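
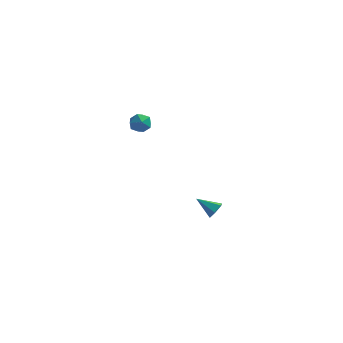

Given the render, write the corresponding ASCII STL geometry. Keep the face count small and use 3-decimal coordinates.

solid 
facet normal 0.842 -0.142 -0.521
outer loop
vertex 0.911 -1.293 -3.315
vertex 0.61 -1.204 -3.826
vertex 0.863 -0.74 -3.543
endloop
endfacet
facet normal 0.191 0.388 0.902
outer loop
vertex 0.911 -1.293 -3.315
vertex 0.863 -0.74 -3.543
vertex -0.51 -1.016 -3.134
endloop
endfacet
facet normal 0.842 -0.142 -0.521
outer loop
vertex 0.863 -0.74 -3.543
vertex 0.61 -1.204 -3.826
vertex 0.562 -0.651 -4.054
endloop
endfacet
facet normal -0.122 0.963 0.240
outer loop
vertex 0.863 -0.74 -3.543
vertex 0.562 -0.651 -4.054
vertex -0.51 -1.016 -3.134
endloop
endfacet
facet normal 0.842 -0.142 -0.521
outer loop
vertex 0.562 -0.651 -4.054
vertex 0.61 -1.204 -3.826
vertex 0.309 -1.115 -4.337
endloop
endfacet
facet normal -0.619 0.626 -0.473
outer loop
vertex 0.562 -0.651 -4.054
vertex 0.309 -1.115 -4.337
vertex -0.51 -1.016 -3.134
endloop
endfacet
facet normal 0.842 -0.141 -0.521
outer loop
vertex 0.309 -1.115 -4.337
vertex 0.61 -1.204 -3.826
vertex 0.357 -1.668 -4.11
endloop
endfacet
facet normal -0.803 -0.285 -0.523
outer loop
vertex 0.309 -1.115 -4.337
vertex 0.357 -1.668 -4.11
vertex -0.51 -1.016 -3.134
endloop
endfacet
facet normal 0.842 -0.141 -0.521
outer loop
vertex 0.357 -1.668 -4.11
vertex 0.61 -1.204 -3.826
vertex 0.658 -1.757 -3.599
endloop
endfacet
facet normal -0.490 -0.860 0.139
outer loop
vertex 0.357 -1.668 -4.11
vertex 0.658 -1.757 -3.599
vertex -0.51 -1.016 -3.134
endloop
endfacet
facet normal 0.842 -0.141 -0.521
outer loop
vertex 0.658 -1.757 -3.599
vertex 0.61 -1.204 -3.826
vertex 0.911 -1.293 -3.315
endloop
endfacet
facet normal 0.006 -0.524 0.851
outer loop
vertex 0.658 -1.757 -3.599
vertex 0.911 -1.293 -3.315
vertex -0.51 -1.016 -3.134
endloop
endfacet
facet normal -0.788 -0.073 0.611
outer loop
vertex -3.724 -2.89 4.114
vertex -3.599 -3.567 4.194
vertex -3.308 -3.108 4.624
endloop
endfacet
facet normal -0.495 0.576 0.650
outer loop
vertex -3.724 -2.89 4.114
vertex -3.308 -3.108 4.624
vertex -3.138 -2.545 4.255
endloop
endfacet
facet normal -0.506 0.862 -0.005
outer loop
vertex -3.724 -2.89 4.114
vertex -3.138 -2.545 4.255
vertex -3.324 -2.658 3.596
endloop
endfacet
facet normal -0.805 0.390 -0.447
outer loop
vertex -3.724 -2.89 4.114
vertex -3.324 -2.658 3.596
vertex -3.609 -3.289 3.558
endloop
endfacet
facet normal -0.980 -0.189 -0.067
outer loop
vertex -3.724 -2.89 4.114
vertex -3.609 -3.289 3.558
vertex -3.599 -3.567 4.194
endloop
endfacet
facet normal 0.187 0.498 0.847
outer loop
vertex -3.138 -2.545 4.255
vertex -3.308 -3.108 4.624
vertex -2.651 -3.011 4.422
endloop
endfacet
facet normal -0.287 -0.552 0.783
outer loop
vertex -3.308 -3.108 4.624
vertex -3.599 -3.567 4.194
vertex -2.936 -3.642 4.384
endloop
endfacet
facet normal -0.598 -0.738 -0.313
outer loop
vertex -3.599 -3.567 4.194
vertex -3.609 -3.289 3.558
vertex -3.122 -3.755 3.725
endloop
endfacet
facet normal -0.315 0.198 -0.928
outer loop
vertex -3.609 -3.289 3.558
vertex -3.324 -2.658 3.596
vertex -2.952 -3.192 3.356
endloop
endfacet
facet normal 0.170 0.962 -0.213
outer loop
vertex -3.324 -2.658 3.596
vertex -3.138 -2.545 4.255
vertex -2.661 -2.733 3.786
endloop
endfacet
facet normal 0.805 -0.390 0.447
outer loop
vertex -2.536 -3.41 3.866
vertex -2.651 -3.011 4.422
vertex -2.936 -3.642 4.384
endloop
endfacet
facet normal 0.506 -0.862 0.005
outer loop
vertex -2.536 -3.41 3.866
vertex -2.936 -3.642 4.384
vertex -3.122 -3.755 3.725
endloop
endfacet
facet normal 0.495 -0.576 -0.650
outer loop
vertex -2.536 -3.41 3.866
vertex -3.122 -3.755 3.725
vertex -2.952 -3.192 3.356
endloop
endfacet
facet normal 0.788 0.073 -0.611
outer loop
vertex -2.536 -3.41 3.866
vertex -2.952 -3.192 3.356
vertex -2.661 -2.733 3.786
endloop
endfacet
facet normal 0.980 0.189 0.067
outer loop
vertex -2.536 -3.41 3.866
vertex -2.661 -2.733 3.786
vertex -2.651 -3.011 4.422
endloop
endfacet
facet normal 0.315 -0.198 0.928
outer loop
vertex -2.936 -3.642 4.384
vertex -2.651 -3.011 4.422
vertex -3.308 -3.108 4.624
endloop
endfacet
facet normal -0.170 -0.962 0.213
outer loop
vertex -3.122 -3.755 3.725
vertex -2.936 -3.642 4.384
vertex -3.599 -3.567 4.194
endloop
endfacet
facet normal -0.187 -0.498 -0.847
outer loop
vertex -2.952 -3.192 3.356
vertex -3.122 -3.755 3.725
vertex -3.609 -3.289 3.558
endloop
endfacet
facet normal 0.287 0.552 -0.783
outer loop
vertex -2.661 -2.733 3.786
vertex -2.952 -3.192 3.356
vertex -3.324 -2.658 3.596
endloop
endfacet
facet normal 0.598 0.738 0.313
outer loop
vertex -2.651 -3.011 4.422
vertex -2.661 -2.733 3.786
vertex -3.138 -2.545 4.255
endloop
endfacet

endsolid


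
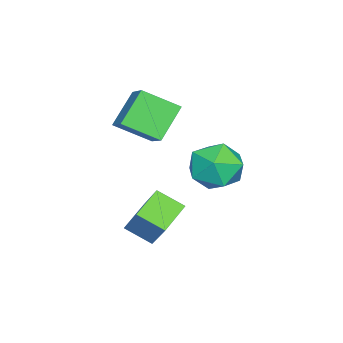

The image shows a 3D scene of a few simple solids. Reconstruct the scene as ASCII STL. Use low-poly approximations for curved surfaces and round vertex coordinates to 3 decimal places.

solid 
facet normal -0.411 0.673 0.615
outer loop
vertex 1.296 1.947 2.759
vertex 2.027 1.533 3.7
vertex 2.431 2.465 2.951
endloop
endfacet
facet normal -0.406 0.912 -0.058
outer loop
vertex 1.296 1.947 2.759
vertex 2.431 2.465 2.951
vertex 2.041 2.217 1.777
endloop
endfacet
facet normal -0.768 0.447 -0.459
outer loop
vertex 1.296 1.947 2.759
vertex 2.041 2.217 1.777
vertex 1.396 1.133 1.8
endloop
endfacet
facet normal -0.996 -0.081 -0.035
outer loop
vertex 1.296 1.947 2.759
vertex 1.396 1.133 1.8
vertex 1.388 0.71 2.989
endloop
endfacet
facet normal -0.776 0.059 0.629
outer loop
vertex 1.296 1.947 2.759
vertex 1.388 0.71 2.989
vertex 2.027 1.533 3.7
endloop
endfacet
facet normal 0.270 0.920 -0.284
outer loop
vertex 2.041 2.217 1.777
vertex 2.431 2.465 2.951
vertex 3.232 1.97 2.111
endloop
endfacet
facet normal 0.263 0.533 0.805
outer loop
vertex 2.431 2.465 2.951
vertex 2.027 1.533 3.7
vertex 3.224 1.547 3.3
endloop
endfacet
facet normal -0.327 -0.460 0.826
outer loop
vertex 2.027 1.533 3.7
vertex 1.388 0.71 2.989
vertex 2.579 0.463 3.323
endloop
endfacet
facet normal -0.684 -0.686 -0.249
outer loop
vertex 1.388 0.71 2.989
vertex 1.396 1.133 1.8
vertex 2.189 0.215 2.149
endloop
endfacet
facet normal -0.314 0.167 -0.935
outer loop
vertex 1.396 1.133 1.8
vertex 2.041 2.217 1.777
vertex 2.593 1.147 1.4
endloop
endfacet
facet normal 0.996 0.081 0.035
outer loop
vertex 3.324 0.733 2.341
vertex 3.232 1.97 2.111
vertex 3.224 1.547 3.3
endloop
endfacet
facet normal 0.768 -0.447 0.459
outer loop
vertex 3.324 0.733 2.341
vertex 3.224 1.547 3.3
vertex 2.579 0.463 3.323
endloop
endfacet
facet normal 0.406 -0.912 0.058
outer loop
vertex 3.324 0.733 2.341
vertex 2.579 0.463 3.323
vertex 2.189 0.215 2.149
endloop
endfacet
facet normal 0.411 -0.673 -0.615
outer loop
vertex 3.324 0.733 2.341
vertex 2.189 0.215 2.149
vertex 2.593 1.147 1.4
endloop
endfacet
facet normal 0.776 -0.059 -0.629
outer loop
vertex 3.324 0.733 2.341
vertex 2.593 1.147 1.4
vertex 3.232 1.97 2.111
endloop
endfacet
facet normal 0.684 0.686 0.249
outer loop
vertex 3.224 1.547 3.3
vertex 3.232 1.97 2.111
vertex 2.431 2.465 2.951
endloop
endfacet
facet normal 0.314 -0.167 0.935
outer loop
vertex 2.579 0.463 3.323
vertex 3.224 1.547 3.3
vertex 2.027 1.533 3.7
endloop
endfacet
facet normal -0.270 -0.920 0.284
outer loop
vertex 2.189 0.215 2.149
vertex 2.579 0.463 3.323
vertex 1.388 0.71 2.989
endloop
endfacet
facet normal -0.263 -0.533 -0.805
outer loop
vertex 2.593 1.147 1.4
vertex 2.189 0.215 2.149
vertex 1.396 1.133 1.8
endloop
endfacet
facet normal 0.327 0.460 -0.826
outer loop
vertex 3.232 1.97 2.111
vertex 2.593 1.147 1.4
vertex 2.041 2.217 1.777
endloop
endfacet
facet normal -0.442 -0.442 -0.781
outer loop
vertex 1.865 -1.8 -0.588
vertex 1.848 -0.63 -1.241
vertex 3.246 -2.117 -1.19
endloop
endfacet
facet normal 0.012 -0.873 0.488
outer loop
vertex 4.112 -1.25 0.341
vertex 1.865 -1.8 -0.588
vertex 3.246 -2.117 -1.19
endloop
endfacet
facet normal -0.442 -0.442 -0.781
outer loop
vertex 3.246 -2.117 -1.19
vertex 1.848 -0.63 -1.241
vertex 3.23 -0.947 -1.843
endloop
endfacet
facet normal 0.897 -0.206 -0.391
outer loop
vertex 3.23 -0.947 -1.843
vertex 4.112 -1.25 0.341
vertex 3.246 -2.117 -1.19
endloop
endfacet
facet normal -0.897 0.205 0.391
outer loop
vertex 1.865 -1.8 -0.588
vertex 2.714 0.237 0.29
vertex 1.848 -0.63 -1.241
endloop
endfacet
facet normal 0.012 -0.873 0.488
outer loop
vertex 2.73 -0.933 0.943
vertex 1.865 -1.8 -0.588
vertex 4.112 -1.25 0.341
endloop
endfacet
facet normal -0.897 0.206 0.391
outer loop
vertex 2.73 -0.933 0.943
vertex 2.714 0.237 0.29
vertex 1.865 -1.8 -0.588
endloop
endfacet
facet normal -0.012 0.873 -0.488
outer loop
vertex 1.848 -0.63 -1.241
vertex 2.714 0.237 0.29
vertex 3.23 -0.947 -1.843
endloop
endfacet
facet normal 0.897 -0.205 -0.391
outer loop
vertex 4.095 -0.08 -0.312
vertex 4.112 -1.25 0.341
vertex 3.23 -0.947 -1.843
endloop
endfacet
facet normal -0.012 0.873 -0.488
outer loop
vertex 3.23 -0.947 -1.843
vertex 2.714 0.237 0.29
vertex 4.095 -0.08 -0.312
endloop
endfacet
facet normal 0.442 0.442 0.781
outer loop
vertex 4.095 -0.08 -0.312
vertex 2.73 -0.933 0.943
vertex 4.112 -1.25 0.341
endloop
endfacet
facet normal 0.442 0.442 0.781
outer loop
vertex 2.714 0.237 0.29
vertex 2.73 -0.933 0.943
vertex 4.095 -0.08 -0.312
endloop
endfacet
facet normal -0.688 -0.507 -0.518
outer loop
vertex -1.187 -3.439 3.919
vertex -1.642 -1.908 3.025
vertex 0.094 -3.829 2.6
endloop
endfacet
facet normal 0.248 -0.836 0.489
outer loop
vertex 1.202 -3.012 3.435
vertex -1.187 -3.439 3.919
vertex 0.094 -3.829 2.6
endloop
endfacet
facet normal -0.688 -0.507 -0.518
outer loop
vertex 0.094 -3.829 2.6
vertex -1.642 -1.908 3.025
vertex -0.361 -2.298 1.706
endloop
endfacet
facet normal 0.682 -0.207 -0.702
outer loop
vertex -0.361 -2.298 1.706
vertex 1.202 -3.012 3.435
vertex 0.094 -3.829 2.6
endloop
endfacet
facet normal -0.682 0.207 0.702
outer loop
vertex -1.187 -3.439 3.919
vertex -0.534 -1.091 3.86
vertex -1.642 -1.908 3.025
endloop
endfacet
facet normal 0.248 -0.836 0.489
outer loop
vertex -0.079 -2.622 4.754
vertex -1.187 -3.439 3.919
vertex 1.202 -3.012 3.435
endloop
endfacet
facet normal -0.682 0.207 0.702
outer loop
vertex -0.079 -2.622 4.754
vertex -0.534 -1.091 3.86
vertex -1.187 -3.439 3.919
endloop
endfacet
facet normal -0.248 0.836 -0.489
outer loop
vertex -1.642 -1.908 3.025
vertex -0.534 -1.091 3.86
vertex -0.361 -2.298 1.706
endloop
endfacet
facet normal 0.682 -0.207 -0.702
outer loop
vertex 0.747 -1.481 2.541
vertex 1.202 -3.012 3.435
vertex -0.361 -2.298 1.706
endloop
endfacet
facet normal -0.248 0.836 -0.489
outer loop
vertex -0.361 -2.298 1.706
vertex -0.534 -1.091 3.86
vertex 0.747 -1.481 2.541
endloop
endfacet
facet normal 0.688 0.507 0.518
outer loop
vertex 0.747 -1.481 2.541
vertex -0.079 -2.622 4.754
vertex 1.202 -3.012 3.435
endloop
endfacet
facet normal 0.688 0.507 0.518
outer loop
vertex -0.534 -1.091 3.86
vertex -0.079 -2.622 4.754
vertex 0.747 -1.481 2.541
endloop
endfacet

endsolid


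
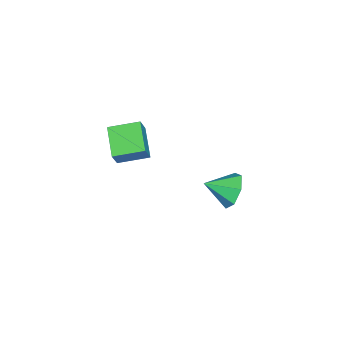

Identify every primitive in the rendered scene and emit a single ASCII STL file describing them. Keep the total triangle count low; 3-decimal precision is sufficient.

solid 
facet normal -0.503 0.020 -0.864
outer loop
vertex 0.669 -1.345 1.814
vertex 0.175 -0.096 2.131
vertex 1.857 -0.704 1.137
endloop
endfacet
facet normal 0.358 -0.905 -0.229
outer loop
vertex 2.365 -0.724 2.009
vertex 0.669 -1.345 1.814
vertex 1.857 -0.704 1.137
endloop
endfacet
facet normal -0.503 0.020 -0.864
outer loop
vertex 1.857 -0.704 1.137
vertex 0.175 -0.096 2.131
vertex 1.363 0.545 1.454
endloop
endfacet
facet normal 0.786 0.425 -0.448
outer loop
vertex 1.363 0.545 1.454
vertex 2.365 -0.724 2.009
vertex 1.857 -0.704 1.137
endloop
endfacet
facet normal -0.786 -0.425 0.448
outer loop
vertex 0.669 -1.345 1.814
vertex 0.683 -0.116 3.003
vertex 0.175 -0.096 2.131
endloop
endfacet
facet normal 0.358 -0.905 -0.229
outer loop
vertex 1.177 -1.365 2.686
vertex 0.669 -1.345 1.814
vertex 2.365 -0.724 2.009
endloop
endfacet
facet normal -0.786 -0.425 0.448
outer loop
vertex 1.177 -1.365 2.686
vertex 0.683 -0.116 3.003
vertex 0.669 -1.345 1.814
endloop
endfacet
facet normal -0.358 0.905 0.229
outer loop
vertex 0.175 -0.096 2.131
vertex 0.683 -0.116 3.003
vertex 1.363 0.545 1.454
endloop
endfacet
facet normal 0.786 0.425 -0.448
outer loop
vertex 1.871 0.525 2.326
vertex 2.365 -0.724 2.009
vertex 1.363 0.545 1.454
endloop
endfacet
facet normal -0.358 0.905 0.229
outer loop
vertex 1.363 0.545 1.454
vertex 0.683 -0.116 3.003
vertex 1.871 0.525 2.326
endloop
endfacet
facet normal 0.503 -0.020 0.864
outer loop
vertex 1.871 0.525 2.326
vertex 1.177 -1.365 2.686
vertex 2.365 -0.724 2.009
endloop
endfacet
facet normal 0.503 -0.020 0.864
outer loop
vertex 0.683 -0.116 3.003
vertex 1.177 -1.365 2.686
vertex 1.871 0.525 2.326
endloop
endfacet
facet normal -0.351 0.834 -0.426
outer loop
vertex -1.337 2.95 -3.807
vertex -1.988 3.027 -3.12
vertex -1.108 3.384 -3.145
endloop
endfacet
facet normal 0.944 -0.307 -0.125
outer loop
vertex -1.337 2.95 -3.807
vertex -1.108 3.384 -3.145
vertex -1.512 1.893 -2.54
endloop
endfacet
facet normal -0.351 0.835 -0.425
outer loop
vertex -1.108 3.384 -3.145
vertex -1.988 3.027 -3.12
vertex -1.541 3.549 -2.463
endloop
endfacet
facet normal 0.843 -0.010 0.538
outer loop
vertex -1.108 3.384 -3.145
vertex -1.541 3.549 -2.463
vertex -1.512 1.893 -2.54
endloop
endfacet
facet normal -0.349 0.835 -0.426
outer loop
vertex -1.541 3.549 -2.463
vertex -1.988 3.027 -3.12
vertex -2.311 3.322 -2.276
endloop
endfacet
facet normal 0.247 -0.041 0.968
outer loop
vertex -1.541 3.549 -2.463
vertex -2.311 3.322 -2.276
vertex -1.512 1.893 -2.54
endloop
endfacet
facet normal -0.349 0.835 -0.426
outer loop
vertex -2.311 3.322 -2.276
vertex -1.988 3.027 -3.12
vertex -2.838 2.873 -2.724
endloop
endfacet
facet normal -0.394 -0.375 0.839
outer loop
vertex -2.311 3.322 -2.276
vertex -2.838 2.873 -2.724
vertex -1.512 1.893 -2.54
endloop
endfacet
facet normal -0.350 0.834 -0.426
outer loop
vertex -2.838 2.873 -2.724
vertex -1.988 3.027 -3.12
vertex -2.724 2.54 -3.47
endloop
endfacet
facet normal -0.598 -0.762 0.249
outer loop
vertex -2.838 2.873 -2.724
vertex -2.724 2.54 -3.47
vertex -1.512 1.893 -2.54
endloop
endfacet
facet normal -0.350 0.835 -0.426
outer loop
vertex -2.724 2.54 -3.47
vertex -1.988 3.027 -3.12
vertex -2.056 2.574 -3.952
endloop
endfacet
facet normal -0.211 -0.910 -0.357
outer loop
vertex -2.724 2.54 -3.47
vertex -2.056 2.574 -3.952
vertex -1.512 1.893 -2.54
endloop
endfacet
facet normal -0.350 0.834 -0.426
outer loop
vertex -2.056 2.574 -3.952
vertex -1.988 3.027 -3.12
vertex -1.337 2.95 -3.807
endloop
endfacet
facet normal 0.475 -0.707 -0.524
outer loop
vertex -2.056 2.574 -3.952
vertex -1.337 2.95 -3.807
vertex -1.512 1.893 -2.54
endloop
endfacet

endsolid


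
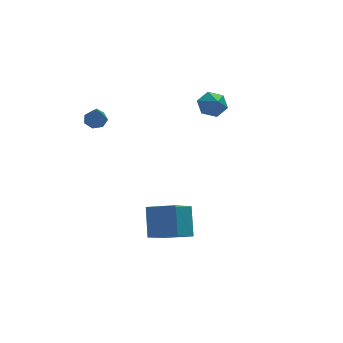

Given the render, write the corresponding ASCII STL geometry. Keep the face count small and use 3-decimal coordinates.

solid 
facet normal -0.810 0.531 -0.251
outer loop
vertex -2.354 -3.593 -2.809
vertex -1.21 -2.339 -3.848
vertex -2.556 -4.557 -4.194
endloop
endfacet
facet normal -0.575 -0.630 0.522
outer loop
vertex -1.39 -5.321 -3.832
vertex -2.354 -3.593 -2.809
vertex -2.556 -4.557 -4.194
endloop
endfacet
facet normal -0.810 0.530 -0.252
outer loop
vertex -2.556 -4.557 -4.194
vertex -1.21 -2.339 -3.848
vertex -1.412 -3.304 -5.233
endloop
endfacet
facet normal -0.119 -0.567 -0.815
outer loop
vertex -1.412 -3.304 -5.233
vertex -1.39 -5.321 -3.832
vertex -2.556 -4.557 -4.194
endloop
endfacet
facet normal 0.119 0.567 0.815
outer loop
vertex -2.354 -3.593 -2.809
vertex -0.044 -3.103 -3.486
vertex -1.21 -2.339 -3.848
endloop
endfacet
facet normal -0.574 -0.630 0.523
outer loop
vertex -1.188 -4.356 -2.447
vertex -2.354 -3.593 -2.809
vertex -1.39 -5.321 -3.832
endloop
endfacet
facet normal 0.118 0.568 0.815
outer loop
vertex -1.188 -4.356 -2.447
vertex -0.044 -3.103 -3.486
vertex -2.354 -3.593 -2.809
endloop
endfacet
facet normal 0.575 0.630 -0.523
outer loop
vertex -1.21 -2.339 -3.848
vertex -0.044 -3.103 -3.486
vertex -1.412 -3.304 -5.233
endloop
endfacet
facet normal -0.118 -0.567 -0.815
outer loop
vertex -0.246 -4.067 -4.871
vertex -1.39 -5.321 -3.832
vertex -1.412 -3.304 -5.233
endloop
endfacet
facet normal 0.575 0.630 -0.522
outer loop
vertex -1.412 -3.304 -5.233
vertex -0.044 -3.103 -3.486
vertex -0.246 -4.067 -4.871
endloop
endfacet
facet normal 0.810 -0.530 0.251
outer loop
vertex -0.246 -4.067 -4.871
vertex -1.188 -4.356 -2.447
vertex -1.39 -5.321 -3.832
endloop
endfacet
facet normal 0.809 -0.531 0.251
outer loop
vertex -0.044 -3.103 -3.486
vertex -1.188 -4.356 -2.447
vertex -0.246 -4.067 -4.871
endloop
endfacet
facet normal -0.002 0.800 -0.600
outer loop
vertex 3.32 1.781 -0.057
vertex 2.599 1.974 0.203
vertex 3.24 2.252 0.572
endloop
endfacet
facet normal 0.836 -0.382 0.393
outer loop
vertex 3.32 1.781 -0.057
vertex 3.24 2.252 0.572
vertex 2.601 1.126 0.837
endloop
endfacet
facet normal -0.002 0.800 -0.600
outer loop
vertex 3.24 2.252 0.572
vertex 2.599 1.974 0.203
vertex 2.519 2.445 0.832
endloop
endfacet
facet normal 0.345 0.025 0.938
outer loop
vertex 3.24 2.252 0.572
vertex 2.519 2.445 0.832
vertex 2.601 1.126 0.837
endloop
endfacet
facet normal 0.000 0.800 -0.599
outer loop
vertex 2.519 2.445 0.832
vertex 2.599 1.974 0.203
vertex 1.879 2.168 0.462
endloop
endfacet
facet normal -0.491 -0.027 0.870
outer loop
vertex 2.519 2.445 0.832
vertex 1.879 2.168 0.462
vertex 2.601 1.126 0.837
endloop
endfacet
facet normal 0.000 0.800 -0.599
outer loop
vertex 1.879 2.168 0.462
vertex 2.599 1.974 0.203
vertex 1.959 1.697 -0.167
endloop
endfacet
facet normal -0.835 -0.486 0.258
outer loop
vertex 1.879 2.168 0.462
vertex 1.959 1.697 -0.167
vertex 2.601 1.126 0.837
endloop
endfacet
facet normal -0.001 0.801 -0.598
outer loop
vertex 1.959 1.697 -0.167
vertex 2.599 1.974 0.203
vertex 2.679 1.504 -0.427
endloop
endfacet
facet normal -0.344 -0.894 -0.288
outer loop
vertex 1.959 1.697 -0.167
vertex 2.679 1.504 -0.427
vertex 2.601 1.126 0.837
endloop
endfacet
facet normal -0.001 0.801 -0.598
outer loop
vertex 2.679 1.504 -0.427
vertex 2.599 1.974 0.203
vertex 3.32 1.781 -0.057
endloop
endfacet
facet normal 0.492 -0.842 -0.221
outer loop
vertex 2.679 1.504 -0.427
vertex 3.32 1.781 -0.057
vertex 2.601 1.126 0.837
endloop
endfacet
facet normal 0.137 0.657 -0.741
outer loop
vertex -2.847 1.809 0.598
vertex -3.3 1.584 0.315
vertex -3.294 2.017 0.7
endloop
endfacet
facet normal 0.388 0.434 0.813
outer loop
vertex -2.847 1.809 0.598
vertex -3.294 2.017 0.7
vertex -3.56 0.336 1.725
endloop
endfacet
facet normal 0.137 0.657 -0.741
outer loop
vertex -3.294 2.017 0.7
vertex -3.3 1.584 0.315
vertex -3.746 1.899 0.512
endloop
endfacet
facet normal -0.440 0.517 0.734
outer loop
vertex -3.294 2.017 0.7
vertex -3.746 1.899 0.512
vertex -3.56 0.336 1.725
endloop
endfacet
facet normal 0.136 0.656 -0.742
outer loop
vertex -3.746 1.899 0.512
vertex -3.3 1.584 0.315
vertex -3.862 1.543 0.176
endloop
endfacet
facet normal -0.965 0.079 0.250
outer loop
vertex -3.746 1.899 0.512
vertex -3.862 1.543 0.176
vertex -3.56 0.336 1.725
endloop
endfacet
facet normal 0.136 0.656 -0.742
outer loop
vertex -3.862 1.543 0.176
vertex -3.3 1.584 0.315
vertex -3.555 1.218 -0.055
endloop
endfacet
facet normal -0.789 -0.550 -0.275
outer loop
vertex -3.862 1.543 0.176
vertex -3.555 1.218 -0.055
vertex -3.56 0.336 1.725
endloop
endfacet
facet normal 0.136 0.656 -0.742
outer loop
vertex -3.555 1.218 -0.055
vertex -3.3 1.584 0.315
vertex -3.057 1.168 -0.008
endloop
endfacet
facet normal -0.048 -0.895 -0.444
outer loop
vertex -3.555 1.218 -0.055
vertex -3.057 1.168 -0.008
vertex -3.56 0.336 1.725
endloop
endfacet
facet normal 0.137 0.656 -0.742
outer loop
vertex -3.057 1.168 -0.008
vertex -3.3 1.584 0.315
vertex -2.742 1.431 0.283
endloop
endfacet
facet normal 0.704 -0.698 -0.131
outer loop
vertex -3.057 1.168 -0.008
vertex -2.742 1.431 0.283
vertex -3.56 0.336 1.725
endloop
endfacet
facet normal 0.137 0.656 -0.742
outer loop
vertex -2.742 1.431 0.283
vertex -3.3 1.584 0.315
vertex -2.847 1.809 0.598
endloop
endfacet
facet normal 0.898 -0.107 0.428
outer loop
vertex -2.742 1.431 0.283
vertex -2.847 1.809 0.598
vertex -3.56 0.336 1.725
endloop
endfacet

endsolid


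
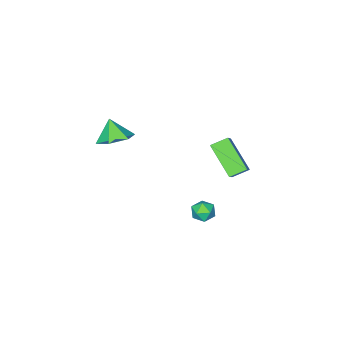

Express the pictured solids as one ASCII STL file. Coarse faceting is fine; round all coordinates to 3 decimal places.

solid 
facet normal 0.123 0.509 -0.852
outer loop
vertex 0.129 -3.543 1.703
vertex -0.737 -3.167 1.803
vertex 0.017 -2.726 2.175
endloop
endfacet
facet normal 0.741 -0.257 0.620
outer loop
vertex 0.129 -3.543 1.703
vertex 0.017 -2.726 2.175
vertex -0.883 -3.773 2.817
endloop
endfacet
facet normal 0.123 0.509 -0.852
outer loop
vertex 0.017 -2.726 2.175
vertex -0.737 -3.167 1.803
vertex -0.849 -2.35 2.275
endloop
endfacet
facet normal 0.252 0.339 0.906
outer loop
vertex 0.017 -2.726 2.175
vertex -0.849 -2.35 2.275
vertex -0.883 -3.773 2.817
endloop
endfacet
facet normal 0.121 0.509 -0.852
outer loop
vertex -0.849 -2.35 2.275
vertex -0.737 -3.167 1.803
vertex -1.604 -2.791 1.904
endloop
endfacet
facet normal -0.558 0.307 0.771
outer loop
vertex -0.849 -2.35 2.275
vertex -1.604 -2.791 1.904
vertex -0.883 -3.773 2.817
endloop
endfacet
facet normal 0.122 0.510 -0.852
outer loop
vertex -1.604 -2.791 1.904
vertex -0.737 -3.167 1.803
vertex -1.492 -3.608 1.431
endloop
endfacet
facet normal -0.880 -0.322 0.348
outer loop
vertex -1.604 -2.791 1.904
vertex -1.492 -3.608 1.431
vertex -0.883 -3.773 2.817
endloop
endfacet
facet normal 0.123 0.509 -0.852
outer loop
vertex -1.492 -3.608 1.431
vertex -0.737 -3.167 1.803
vertex -0.626 -3.984 1.331
endloop
endfacet
facet normal -0.391 -0.918 0.063
outer loop
vertex -1.492 -3.608 1.431
vertex -0.626 -3.984 1.331
vertex -0.883 -3.773 2.817
endloop
endfacet
facet normal 0.123 0.509 -0.852
outer loop
vertex -0.626 -3.984 1.331
vertex -0.737 -3.167 1.803
vertex 0.129 -3.543 1.703
endloop
endfacet
facet normal 0.420 -0.886 0.198
outer loop
vertex -0.626 -3.984 1.331
vertex 0.129 -3.543 1.703
vertex -0.883 -3.773 2.817
endloop
endfacet
facet normal -0.558 -0.487 -0.672
outer loop
vertex -3.064 1.022 2.722
vertex -3.799 1.383 3.07
vertex -2.909 2.475 1.54
endloop
endfacet
facet normal 0.826 -0.406 -0.391
outer loop
vertex -1.921 3.337 2.73
vertex -3.064 1.022 2.722
vertex -2.909 2.475 1.54
endloop
endfacet
facet normal -0.559 -0.486 -0.672
outer loop
vertex -2.909 2.475 1.54
vertex -3.799 1.383 3.07
vertex -3.644 2.837 1.889
endloop
endfacet
facet normal 0.082 0.773 -0.629
outer loop
vertex -3.644 2.837 1.889
vertex -1.921 3.337 2.73
vertex -2.909 2.475 1.54
endloop
endfacet
facet normal -0.082 -0.773 0.629
outer loop
vertex -3.064 1.022 2.722
vertex -2.811 2.245 4.26
vertex -3.799 1.383 3.07
endloop
endfacet
facet normal 0.826 -0.406 -0.392
outer loop
vertex -2.076 1.883 3.911
vertex -3.064 1.022 2.722
vertex -1.921 3.337 2.73
endloop
endfacet
facet normal -0.082 -0.773 0.629
outer loop
vertex -2.076 1.883 3.911
vertex -2.811 2.245 4.26
vertex -3.064 1.022 2.722
endloop
endfacet
facet normal -0.826 0.406 0.391
outer loop
vertex -3.799 1.383 3.07
vertex -2.811 2.245 4.26
vertex -3.644 2.837 1.889
endloop
endfacet
facet normal 0.082 0.773 -0.628
outer loop
vertex -2.656 3.698 3.078
vertex -1.921 3.337 2.73
vertex -3.644 2.837 1.889
endloop
endfacet
facet normal -0.825 0.407 0.392
outer loop
vertex -3.644 2.837 1.889
vertex -2.811 2.245 4.26
vertex -2.656 3.698 3.078
endloop
endfacet
facet normal 0.557 0.487 0.672
outer loop
vertex -2.656 3.698 3.078
vertex -2.076 1.883 3.911
vertex -1.921 3.337 2.73
endloop
endfacet
facet normal 0.559 0.487 0.672
outer loop
vertex -2.811 2.245 4.26
vertex -2.076 1.883 3.911
vertex -2.656 3.698 3.078
endloop
endfacet
facet normal -0.531 0.806 0.262
outer loop
vertex -2.551 1.775 -1.621
vertex -2.722 1.485 -1.074
vertex -2.189 1.843 -1.096
endloop
endfacet
facet normal 0.027 0.989 -0.147
outer loop
vertex -2.551 1.775 -1.621
vertex -2.189 1.843 -1.096
vertex -1.912 1.751 -1.666
endloop
endfacet
facet normal -0.030 0.641 -0.767
outer loop
vertex -2.551 1.775 -1.621
vertex -1.912 1.751 -1.666
vertex -2.272 1.337 -1.998
endloop
endfacet
facet normal -0.623 0.243 -0.744
outer loop
vertex -2.551 1.775 -1.621
vertex -2.272 1.337 -1.998
vertex -2.773 1.173 -1.632
endloop
endfacet
facet normal -0.932 0.346 -0.108
outer loop
vertex -2.551 1.775 -1.621
vertex -2.773 1.173 -1.632
vertex -2.722 1.485 -1.074
endloop
endfacet
facet normal 0.621 0.763 0.178
outer loop
vertex -1.912 1.751 -1.666
vertex -2.189 1.843 -1.096
vertex -1.687 1.447 -1.148
endloop
endfacet
facet normal -0.280 0.469 0.837
outer loop
vertex -2.189 1.843 -1.096
vertex -2.722 1.485 -1.074
vertex -2.188 1.283 -0.782
endloop
endfacet
facet normal -0.930 -0.278 0.241
outer loop
vertex -2.722 1.485 -1.074
vertex -2.773 1.173 -1.632
vertex -2.548 0.869 -1.114
endloop
endfacet
facet normal -0.430 -0.442 -0.787
outer loop
vertex -2.773 1.173 -1.632
vertex -2.272 1.337 -1.998
vertex -2.271 0.777 -1.684
endloop
endfacet
facet normal 0.528 0.203 -0.825
outer loop
vertex -2.272 1.337 -1.998
vertex -1.912 1.751 -1.666
vertex -1.738 1.135 -1.706
endloop
endfacet
facet normal 0.623 -0.243 0.744
outer loop
vertex -1.909 0.845 -1.159
vertex -1.687 1.447 -1.148
vertex -2.188 1.283 -0.782
endloop
endfacet
facet normal 0.030 -0.641 0.767
outer loop
vertex -1.909 0.845 -1.159
vertex -2.188 1.283 -0.782
vertex -2.548 0.869 -1.114
endloop
endfacet
facet normal -0.027 -0.989 0.147
outer loop
vertex -1.909 0.845 -1.159
vertex -2.548 0.869 -1.114
vertex -2.271 0.777 -1.684
endloop
endfacet
facet normal 0.531 -0.806 -0.262
outer loop
vertex -1.909 0.845 -1.159
vertex -2.271 0.777 -1.684
vertex -1.738 1.135 -1.706
endloop
endfacet
facet normal 0.932 -0.346 0.108
outer loop
vertex -1.909 0.845 -1.159
vertex -1.738 1.135 -1.706
vertex -1.687 1.447 -1.148
endloop
endfacet
facet normal 0.430 0.442 0.787
outer loop
vertex -2.188 1.283 -0.782
vertex -1.687 1.447 -1.148
vertex -2.189 1.843 -1.096
endloop
endfacet
facet normal -0.528 -0.203 0.825
outer loop
vertex -2.548 0.869 -1.114
vertex -2.188 1.283 -0.782
vertex -2.722 1.485 -1.074
endloop
endfacet
facet normal -0.621 -0.763 -0.178
outer loop
vertex -2.271 0.777 -1.684
vertex -2.548 0.869 -1.114
vertex -2.773 1.173 -1.632
endloop
endfacet
facet normal 0.280 -0.469 -0.837
outer loop
vertex -1.738 1.135 -1.706
vertex -2.271 0.777 -1.684
vertex -2.272 1.337 -1.998
endloop
endfacet
facet normal 0.930 0.278 -0.241
outer loop
vertex -1.687 1.447 -1.148
vertex -1.738 1.135 -1.706
vertex -1.912 1.751 -1.666
endloop
endfacet

endsolid


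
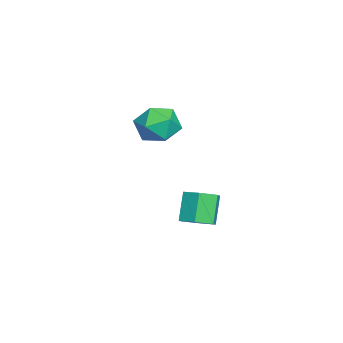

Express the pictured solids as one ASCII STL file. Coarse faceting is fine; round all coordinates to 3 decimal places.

solid 
facet normal 0.516 -0.052 -0.855
outer loop
vertex 1.551 2.512 -2.632
vertex 0.764 2.526 -3.108
vertex 1.19 3.315 -2.899
endloop
endfacet
facet normal 0.761 0.485 0.431
outer loop
vertex 1.551 2.512 -2.632
vertex 1.19 3.315 -2.899
vertex 0.683 2.599 -1.196
endloop
endfacet
facet normal 0.761 0.485 0.430
outer loop
vertex 0.683 2.599 -1.196
vertex 1.19 3.315 -2.899
vertex 0.322 3.402 -1.462
endloop
endfacet
facet normal -0.516 0.051 0.855
outer loop
vertex 0.683 2.599 -1.196
vertex 0.322 3.402 -1.462
vertex -0.104 2.614 -1.672
endloop
endfacet
facet normal 0.516 -0.052 -0.855
outer loop
vertex 1.19 3.315 -2.899
vertex 0.764 2.526 -3.108
vertex 0.403 3.33 -3.375
endloop
endfacet
facet normal 0.041 0.999 -0.036
outer loop
vertex 1.19 3.315 -2.899
vertex 0.403 3.33 -3.375
vertex 0.322 3.402 -1.462
endloop
endfacet
facet normal 0.041 0.999 -0.036
outer loop
vertex 0.322 3.402 -1.462
vertex 0.403 3.33 -3.375
vertex -0.465 3.417 -1.939
endloop
endfacet
facet normal -0.517 0.052 0.854
outer loop
vertex 0.322 3.402 -1.462
vertex -0.465 3.417 -1.939
vertex -0.104 2.614 -1.672
endloop
endfacet
facet normal 0.516 -0.052 -0.855
outer loop
vertex 0.403 3.33 -3.375
vertex 0.764 2.526 -3.108
vertex -0.023 2.541 -3.584
endloop
endfacet
facet normal -0.721 0.513 -0.467
outer loop
vertex 0.403 3.33 -3.375
vertex -0.023 2.541 -3.584
vertex -0.465 3.417 -1.939
endloop
endfacet
facet normal -0.721 0.513 -0.467
outer loop
vertex -0.465 3.417 -1.939
vertex -0.023 2.541 -3.584
vertex -0.891 2.628 -2.148
endloop
endfacet
facet normal -0.516 0.052 0.855
outer loop
vertex -0.465 3.417 -1.939
vertex -0.891 2.628 -2.148
vertex -0.104 2.614 -1.672
endloop
endfacet
facet normal 0.516 -0.051 -0.855
outer loop
vertex -0.023 2.541 -3.584
vertex 0.764 2.526 -3.108
vertex 0.338 1.738 -3.318
endloop
endfacet
facet normal -0.761 -0.485 -0.431
outer loop
vertex -0.023 2.541 -3.584
vertex 0.338 1.738 -3.318
vertex -0.891 2.628 -2.148
endloop
endfacet
facet normal -0.761 -0.485 -0.430
outer loop
vertex -0.891 2.628 -2.148
vertex 0.338 1.738 -3.318
vertex -0.53 1.825 -1.881
endloop
endfacet
facet normal -0.516 0.052 0.855
outer loop
vertex -0.891 2.628 -2.148
vertex -0.53 1.825 -1.881
vertex -0.104 2.614 -1.672
endloop
endfacet
facet normal 0.517 -0.052 -0.854
outer loop
vertex 0.338 1.738 -3.318
vertex 0.764 2.526 -3.108
vertex 1.125 1.723 -2.841
endloop
endfacet
facet normal -0.041 -0.999 0.036
outer loop
vertex 0.338 1.738 -3.318
vertex 1.125 1.723 -2.841
vertex -0.53 1.825 -1.881
endloop
endfacet
facet normal -0.041 -0.999 0.036
outer loop
vertex -0.53 1.825 -1.881
vertex 1.125 1.723 -2.841
vertex 0.257 1.81 -1.405
endloop
endfacet
facet normal -0.516 0.052 0.855
outer loop
vertex -0.53 1.825 -1.881
vertex 0.257 1.81 -1.405
vertex -0.104 2.614 -1.672
endloop
endfacet
facet normal 0.516 -0.052 -0.855
outer loop
vertex 1.125 1.723 -2.841
vertex 0.764 2.526 -3.108
vertex 1.551 2.512 -2.632
endloop
endfacet
facet normal 0.721 -0.513 0.467
outer loop
vertex 1.125 1.723 -2.841
vertex 1.551 2.512 -2.632
vertex 0.257 1.81 -1.405
endloop
endfacet
facet normal 0.721 -0.513 0.467
outer loop
vertex 0.257 1.81 -1.405
vertex 1.551 2.512 -2.632
vertex 0.683 2.599 -1.196
endloop
endfacet
facet normal -0.516 0.052 0.855
outer loop
vertex 0.257 1.81 -1.405
vertex 0.683 2.599 -1.196
vertex -0.104 2.614 -1.672
endloop
endfacet
facet normal -0.494 -0.069 0.867
outer loop
vertex -0.076 1.286 3.744
vertex -0.432 0.19 3.454
vertex 0.586 0.347 4.047
endloop
endfacet
facet normal 0.076 0.355 0.932
outer loop
vertex -0.076 1.286 3.744
vertex 0.586 0.347 4.047
vertex 1.106 1.331 3.63
endloop
endfacet
facet normal 0.011 0.887 0.461
outer loop
vertex -0.076 1.286 3.744
vertex 1.106 1.331 3.63
vertex 0.409 1.782 2.779
endloop
endfacet
facet normal -0.600 0.793 0.106
outer loop
vertex -0.076 1.286 3.744
vertex 0.409 1.782 2.779
vertex -0.541 1.077 2.671
endloop
endfacet
facet normal -0.912 0.202 0.356
outer loop
vertex -0.076 1.286 3.744
vertex -0.541 1.077 2.671
vertex -0.432 0.19 3.454
endloop
endfacet
facet normal 0.654 -0.026 0.756
outer loop
vertex 1.106 1.331 3.63
vertex 0.586 0.347 4.047
vertex 1.481 0.263 3.269
endloop
endfacet
facet normal -0.269 -0.711 0.650
outer loop
vertex 0.586 0.347 4.047
vertex -0.432 0.19 3.454
vertex 0.531 -0.442 3.161
endloop
endfacet
facet normal -0.946 -0.272 -0.177
outer loop
vertex -0.432 0.19 3.454
vertex -0.541 1.077 2.671
vertex -0.166 0.009 2.31
endloop
endfacet
facet normal -0.441 0.684 -0.581
outer loop
vertex -0.541 1.077 2.671
vertex 0.409 1.782 2.779
vertex 0.354 0.993 1.893
endloop
endfacet
facet normal 0.548 0.837 -0.005
outer loop
vertex 0.409 1.782 2.779
vertex 1.106 1.331 3.63
vertex 1.372 1.15 2.486
endloop
endfacet
facet normal 0.600 -0.793 -0.106
outer loop
vertex 1.016 0.054 2.196
vertex 1.481 0.263 3.269
vertex 0.531 -0.442 3.161
endloop
endfacet
facet normal -0.011 -0.887 -0.461
outer loop
vertex 1.016 0.054 2.196
vertex 0.531 -0.442 3.161
vertex -0.166 0.009 2.31
endloop
endfacet
facet normal -0.076 -0.355 -0.932
outer loop
vertex 1.016 0.054 2.196
vertex -0.166 0.009 2.31
vertex 0.354 0.993 1.893
endloop
endfacet
facet normal 0.494 0.069 -0.867
outer loop
vertex 1.016 0.054 2.196
vertex 0.354 0.993 1.893
vertex 1.372 1.15 2.486
endloop
endfacet
facet normal 0.912 -0.202 -0.356
outer loop
vertex 1.016 0.054 2.196
vertex 1.372 1.15 2.486
vertex 1.481 0.263 3.269
endloop
endfacet
facet normal 0.441 -0.684 0.581
outer loop
vertex 0.531 -0.442 3.161
vertex 1.481 0.263 3.269
vertex 0.586 0.347 4.047
endloop
endfacet
facet normal -0.548 -0.837 0.005
outer loop
vertex -0.166 0.009 2.31
vertex 0.531 -0.442 3.161
vertex -0.432 0.19 3.454
endloop
endfacet
facet normal -0.654 0.026 -0.756
outer loop
vertex 0.354 0.993 1.893
vertex -0.166 0.009 2.31
vertex -0.541 1.077 2.671
endloop
endfacet
facet normal 0.269 0.711 -0.650
outer loop
vertex 1.372 1.15 2.486
vertex 0.354 0.993 1.893
vertex 0.409 1.782 2.779
endloop
endfacet
facet normal 0.946 0.272 0.177
outer loop
vertex 1.481 0.263 3.269
vertex 1.372 1.15 2.486
vertex 1.106 1.331 3.63
endloop
endfacet

endsolid


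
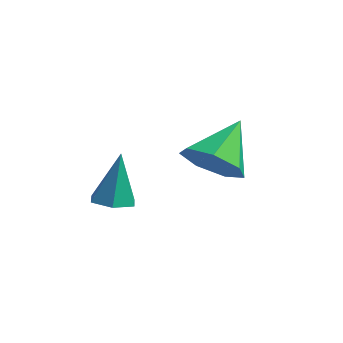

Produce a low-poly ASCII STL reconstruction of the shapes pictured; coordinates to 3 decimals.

solid 
facet normal -0.017 -0.160 -0.987
outer loop
vertex -1.614 -3.929 1.952
vertex -2.072 -3.561 1.9
vertex -1.522 -3.354 1.857
endloop
endfacet
facet normal 0.941 -0.097 0.323
outer loop
vertex -1.614 -3.929 1.952
vertex -1.522 -3.354 1.857
vertex -2.048 -3.319 3.4
endloop
endfacet
facet normal -0.017 -0.160 -0.987
outer loop
vertex -1.522 -3.354 1.857
vertex -2.072 -3.561 1.9
vertex -1.98 -2.986 1.805
endloop
endfacet
facet normal 0.602 0.776 0.188
outer loop
vertex -1.522 -3.354 1.857
vertex -1.98 -2.986 1.805
vertex -2.048 -3.319 3.4
endloop
endfacet
facet normal -0.017 -0.160 -0.987
outer loop
vertex -1.98 -2.986 1.805
vertex -2.072 -3.561 1.9
vertex -2.531 -3.193 1.848
endloop
endfacet
facet normal -0.334 0.926 0.179
outer loop
vertex -1.98 -2.986 1.805
vertex -2.531 -3.193 1.848
vertex -2.048 -3.319 3.4
endloop
endfacet
facet normal -0.015 -0.159 -0.987
outer loop
vertex -2.531 -3.193 1.848
vertex -2.072 -3.561 1.9
vertex -2.623 -3.769 1.942
endloop
endfacet
facet normal -0.931 0.199 0.306
outer loop
vertex -2.531 -3.193 1.848
vertex -2.623 -3.769 1.942
vertex -2.048 -3.319 3.4
endloop
endfacet
facet normal -0.015 -0.159 -0.987
outer loop
vertex -2.623 -3.769 1.942
vertex -2.072 -3.561 1.9
vertex -2.165 -4.136 1.994
endloop
endfacet
facet normal -0.591 -0.675 0.441
outer loop
vertex -2.623 -3.769 1.942
vertex -2.165 -4.136 1.994
vertex -2.048 -3.319 3.4
endloop
endfacet
facet normal -0.016 -0.159 -0.987
outer loop
vertex -2.165 -4.136 1.994
vertex -2.072 -3.561 1.9
vertex -1.614 -3.929 1.952
endloop
endfacet
facet normal 0.344 -0.824 0.450
outer loop
vertex -2.165 -4.136 1.994
vertex -1.614 -3.929 1.952
vertex -2.048 -3.319 3.4
endloop
endfacet
facet normal 0.159 -0.719 -0.677
outer loop
vertex -0.59 -1.726 3.393
vertex -1.124 -1.304 2.819
vertex -0.246 -1.213 2.929
endloop
endfacet
facet normal 0.712 0.144 0.687
outer loop
vertex -0.59 -1.726 3.393
vertex -0.246 -1.213 2.929
vertex -1.376 -0.176 3.881
endloop
endfacet
facet normal 0.159 -0.719 -0.677
outer loop
vertex -0.246 -1.213 2.929
vertex -1.124 -1.304 2.819
vertex -0.563 -0.769 2.383
endloop
endfacet
facet normal 0.727 0.675 0.127
outer loop
vertex -0.246 -1.213 2.929
vertex -0.563 -0.769 2.383
vertex -1.376 -0.176 3.881
endloop
endfacet
facet normal 0.160 -0.719 -0.677
outer loop
vertex -0.563 -0.769 2.383
vertex -1.124 -1.304 2.819
vertex -1.303 -0.728 2.165
endloop
endfacet
facet normal 0.140 0.944 -0.298
outer loop
vertex -0.563 -0.769 2.383
vertex -1.303 -0.728 2.165
vertex -1.376 -0.176 3.881
endloop
endfacet
facet normal 0.160 -0.719 -0.677
outer loop
vertex -1.303 -0.728 2.165
vertex -1.124 -1.304 2.819
vertex -1.908 -1.121 2.439
endloop
endfacet
facet normal -0.607 0.749 -0.267
outer loop
vertex -1.303 -0.728 2.165
vertex -1.908 -1.121 2.439
vertex -1.376 -0.176 3.881
endloop
endfacet
facet normal 0.160 -0.719 -0.676
outer loop
vertex -1.908 -1.121 2.439
vertex -1.124 -1.304 2.819
vertex -1.923 -1.652 3.0
endloop
endfacet
facet normal -0.952 0.235 0.197
outer loop
vertex -1.908 -1.121 2.439
vertex -1.923 -1.652 3.0
vertex -1.376 -0.176 3.881
endloop
endfacet
facet normal 0.160 -0.719 -0.677
outer loop
vertex -1.923 -1.652 3.0
vertex -1.124 -1.304 2.819
vertex -1.337 -1.921 3.424
endloop
endfacet
facet normal -0.634 -0.209 0.744
outer loop
vertex -1.923 -1.652 3.0
vertex -1.337 -1.921 3.424
vertex -1.376 -0.176 3.881
endloop
endfacet
facet normal 0.160 -0.719 -0.677
outer loop
vertex -1.337 -1.921 3.424
vertex -1.124 -1.304 2.819
vertex -0.59 -1.726 3.393
endloop
endfacet
facet normal 0.105 -0.250 0.963
outer loop
vertex -1.337 -1.921 3.424
vertex -0.59 -1.726 3.393
vertex -1.376 -0.176 3.881
endloop
endfacet

endsolid


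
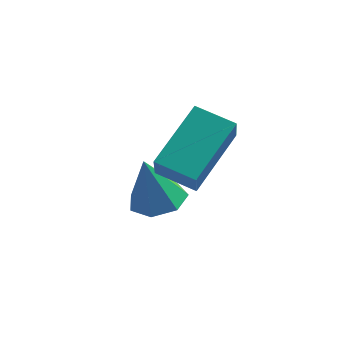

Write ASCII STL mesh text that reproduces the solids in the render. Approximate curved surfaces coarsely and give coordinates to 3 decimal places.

solid 
facet normal 0.188 0.146 -0.971
outer loop
vertex 0.534 3.457 -1.393
vertex -0.174 3.959 -1.455
vertex 0.641 4.193 -1.262
endloop
endfacet
facet normal 0.811 -0.215 0.544
outer loop
vertex 0.534 3.457 -1.393
vertex 0.641 4.193 -1.262
vertex -0.506 3.701 0.255
endloop
endfacet
facet normal 0.188 0.146 -0.971
outer loop
vertex 0.641 4.193 -1.262
vertex -0.174 3.959 -1.455
vertex 0.134 4.752 -1.276
endloop
endfacet
facet normal 0.578 0.540 0.612
outer loop
vertex 0.641 4.193 -1.262
vertex 0.134 4.752 -1.276
vertex -0.506 3.701 0.255
endloop
endfacet
facet normal 0.187 0.147 -0.971
outer loop
vertex 0.134 4.752 -1.276
vertex -0.174 3.959 -1.455
vertex -0.605 4.714 -1.424
endloop
endfacet
facet normal -0.147 0.843 0.517
outer loop
vertex 0.134 4.752 -1.276
vertex -0.605 4.714 -1.424
vertex -0.506 3.701 0.255
endloop
endfacet
facet normal 0.188 0.147 -0.971
outer loop
vertex -0.605 4.714 -1.424
vertex -0.174 3.959 -1.455
vertex -1.02 4.107 -1.596
endloop
endfacet
facet normal -0.820 0.467 0.330
outer loop
vertex -0.605 4.714 -1.424
vertex -1.02 4.107 -1.596
vertex -0.506 3.701 0.255
endloop
endfacet
facet normal 0.187 0.146 -0.971
outer loop
vertex -1.02 4.107 -1.596
vertex -0.174 3.959 -1.455
vertex -0.798 3.388 -1.661
endloop
endfacet
facet normal -0.933 -0.305 0.192
outer loop
vertex -1.02 4.107 -1.596
vertex -0.798 3.388 -1.661
vertex -0.506 3.701 0.255
endloop
endfacet
facet normal 0.187 0.146 -0.971
outer loop
vertex -0.798 3.388 -1.661
vertex -0.174 3.959 -1.455
vertex -0.107 3.099 -1.571
endloop
endfacet
facet normal -0.400 -0.893 0.207
outer loop
vertex -0.798 3.388 -1.661
vertex -0.107 3.099 -1.571
vertex -0.506 3.701 0.255
endloop
endfacet
facet normal 0.188 0.146 -0.971
outer loop
vertex -0.107 3.099 -1.571
vertex -0.174 3.959 -1.455
vertex 0.534 3.457 -1.393
endloop
endfacet
facet normal 0.375 -0.853 0.363
outer loop
vertex -0.107 3.099 -1.571
vertex 0.534 3.457 -1.393
vertex -0.506 3.701 0.255
endloop
endfacet
facet normal -0.952 0.138 0.273
outer loop
vertex 0.382 1.842 1.732
vertex 0.966 3.635 2.865
vertex 0.205 2.501 0.781
endloop
endfacet
facet normal -0.266 -0.815 -0.515
outer loop
vertex 1.414 2.325 0.435
vertex 0.382 1.842 1.732
vertex 0.205 2.501 0.781
endloop
endfacet
facet normal -0.952 0.138 0.273
outer loop
vertex 0.205 2.501 0.781
vertex 0.966 3.635 2.865
vertex 0.789 4.293 1.914
endloop
endfacet
facet normal -0.151 0.563 -0.813
outer loop
vertex 0.789 4.293 1.914
vertex 1.414 2.325 0.435
vertex 0.205 2.501 0.781
endloop
endfacet
facet normal 0.151 -0.563 0.813
outer loop
vertex 0.382 1.842 1.732
vertex 2.175 3.459 2.519
vertex 0.966 3.635 2.865
endloop
endfacet
facet normal -0.265 -0.815 -0.515
outer loop
vertex 1.591 1.667 1.386
vertex 0.382 1.842 1.732
vertex 1.414 2.325 0.435
endloop
endfacet
facet normal 0.151 -0.563 0.813
outer loop
vertex 1.591 1.667 1.386
vertex 2.175 3.459 2.519
vertex 0.382 1.842 1.732
endloop
endfacet
facet normal 0.266 0.815 0.515
outer loop
vertex 0.966 3.635 2.865
vertex 2.175 3.459 2.519
vertex 0.789 4.293 1.914
endloop
endfacet
facet normal -0.151 0.563 -0.813
outer loop
vertex 1.998 4.118 1.568
vertex 1.414 2.325 0.435
vertex 0.789 4.293 1.914
endloop
endfacet
facet normal 0.265 0.815 0.515
outer loop
vertex 0.789 4.293 1.914
vertex 2.175 3.459 2.519
vertex 1.998 4.118 1.568
endloop
endfacet
facet normal 0.952 -0.138 -0.273
outer loop
vertex 1.998 4.118 1.568
vertex 1.591 1.667 1.386
vertex 1.414 2.325 0.435
endloop
endfacet
facet normal 0.952 -0.138 -0.273
outer loop
vertex 2.175 3.459 2.519
vertex 1.591 1.667 1.386
vertex 1.998 4.118 1.568
endloop
endfacet

endsolid


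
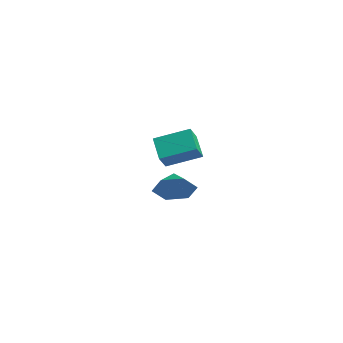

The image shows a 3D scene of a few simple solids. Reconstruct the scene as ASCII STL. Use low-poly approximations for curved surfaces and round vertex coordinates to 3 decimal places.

solid 
facet normal 0.786 -0.455 -0.418
outer loop
vertex 2.977 -1.074 2.183
vertex 2.436 -1.214 1.318
vertex 2.997 -0.359 1.442
endloop
endfacet
facet normal 0.010 0.719 0.694
outer loop
vertex 2.977 -1.074 2.183
vertex 2.997 -0.359 1.442
vertex 1.524 -0.686 1.802
endloop
endfacet
facet normal 0.786 -0.455 -0.418
outer loop
vertex 2.997 -0.359 1.442
vertex 2.436 -1.214 1.318
vertex 2.456 -0.499 0.577
endloop
endfacet
facet normal -0.221 0.975 -0.019
outer loop
vertex 2.997 -0.359 1.442
vertex 2.456 -0.499 0.577
vertex 1.524 -0.686 1.802
endloop
endfacet
facet normal 0.787 -0.454 -0.417
outer loop
vertex 2.456 -0.499 0.577
vertex 2.436 -1.214 1.318
vertex 1.896 -1.354 0.452
endloop
endfacet
facet normal -0.711 0.533 -0.459
outer loop
vertex 2.456 -0.499 0.577
vertex 1.896 -1.354 0.452
vertex 1.524 -0.686 1.802
endloop
endfacet
facet normal 0.787 -0.455 -0.417
outer loop
vertex 1.896 -1.354 0.452
vertex 2.436 -1.214 1.318
vertex 1.875 -2.069 1.193
endloop
endfacet
facet normal -0.969 -0.164 -0.186
outer loop
vertex 1.896 -1.354 0.452
vertex 1.875 -2.069 1.193
vertex 1.524 -0.686 1.802
endloop
endfacet
facet normal 0.786 -0.455 -0.418
outer loop
vertex 1.875 -2.069 1.193
vertex 2.436 -1.214 1.318
vertex 2.416 -1.929 2.059
endloop
endfacet
facet normal -0.738 -0.420 0.529
outer loop
vertex 1.875 -2.069 1.193
vertex 2.416 -1.929 2.059
vertex 1.524 -0.686 1.802
endloop
endfacet
facet normal 0.786 -0.455 -0.418
outer loop
vertex 2.416 -1.929 2.059
vertex 2.436 -1.214 1.318
vertex 2.977 -1.074 2.183
endloop
endfacet
facet normal -0.248 0.022 0.969
outer loop
vertex 2.416 -1.929 2.059
vertex 2.977 -1.074 2.183
vertex 1.524 -0.686 1.802
endloop
endfacet
facet normal -0.378 0.555 -0.741
outer loop
vertex -4.881 2.467 0.227
vertex -3.92 4.014 0.895
vertex -3.731 2.118 -0.62
endloop
endfacet
facet normal -0.495 -0.798 -0.344
outer loop
vertex -3.3 1.486 0.225
vertex -4.881 2.467 0.227
vertex -3.731 2.118 -0.62
endloop
endfacet
facet normal -0.378 0.555 -0.741
outer loop
vertex -3.731 2.118 -0.62
vertex -3.92 4.014 0.895
vertex -2.77 3.666 0.048
endloop
endfacet
facet normal 0.782 -0.237 -0.576
outer loop
vertex -2.77 3.666 0.048
vertex -3.3 1.486 0.225
vertex -3.731 2.118 -0.62
endloop
endfacet
facet normal -0.782 0.237 0.576
outer loop
vertex -4.881 2.467 0.227
vertex -3.489 3.382 1.74
vertex -3.92 4.014 0.895
endloop
endfacet
facet normal -0.495 -0.797 -0.345
outer loop
vertex -4.45 1.834 1.072
vertex -4.881 2.467 0.227
vertex -3.3 1.486 0.225
endloop
endfacet
facet normal -0.782 0.237 0.576
outer loop
vertex -4.45 1.834 1.072
vertex -3.489 3.382 1.74
vertex -4.881 2.467 0.227
endloop
endfacet
facet normal 0.495 0.798 0.344
outer loop
vertex -3.92 4.014 0.895
vertex -3.489 3.382 1.74
vertex -2.77 3.666 0.048
endloop
endfacet
facet normal 0.782 -0.237 -0.576
outer loop
vertex -2.339 3.033 0.893
vertex -3.3 1.486 0.225
vertex -2.77 3.666 0.048
endloop
endfacet
facet normal 0.496 0.797 0.344
outer loop
vertex -2.77 3.666 0.048
vertex -3.489 3.382 1.74
vertex -2.339 3.033 0.893
endloop
endfacet
facet normal 0.378 -0.555 0.741
outer loop
vertex -2.339 3.033 0.893
vertex -4.45 1.834 1.072
vertex -3.3 1.486 0.225
endloop
endfacet
facet normal 0.378 -0.555 0.741
outer loop
vertex -3.489 3.382 1.74
vertex -4.45 1.834 1.072
vertex -2.339 3.033 0.893
endloop
endfacet

endsolid


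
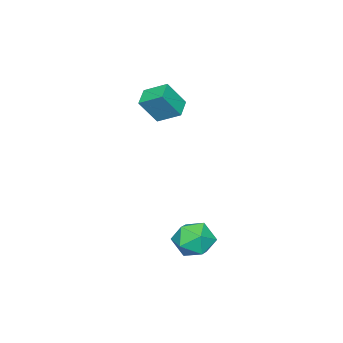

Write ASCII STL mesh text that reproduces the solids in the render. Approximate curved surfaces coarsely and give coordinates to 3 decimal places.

solid 
facet normal -0.878 -0.345 0.332
outer loop
vertex -2.072 -4.386 3.355
vertex -2.254 -3.437 3.859
vertex -2.646 -3.936 2.302
endloop
endfacet
facet normal 0.167 -0.871 -0.463
outer loop
vertex -1.846 -3.623 2.001
vertex -2.072 -4.386 3.355
vertex -2.646 -3.936 2.302
endloop
endfacet
facet normal -0.878 -0.344 0.331
outer loop
vertex -2.646 -3.936 2.302
vertex -2.254 -3.437 3.859
vertex -2.827 -2.988 2.807
endloop
endfacet
facet normal -0.447 0.353 -0.822
outer loop
vertex -2.827 -2.988 2.807
vertex -1.846 -3.623 2.001
vertex -2.646 -3.936 2.302
endloop
endfacet
facet normal 0.447 -0.351 0.823
outer loop
vertex -2.072 -4.386 3.355
vertex -1.454 -3.124 3.558
vertex -2.254 -3.437 3.859
endloop
endfacet
facet normal 0.167 -0.871 -0.463
outer loop
vertex -1.273 -4.072 3.053
vertex -2.072 -4.386 3.355
vertex -1.846 -3.623 2.001
endloop
endfacet
facet normal 0.449 -0.352 0.821
outer loop
vertex -1.273 -4.072 3.053
vertex -1.454 -3.124 3.558
vertex -2.072 -4.386 3.355
endloop
endfacet
facet normal -0.167 0.871 0.462
outer loop
vertex -2.254 -3.437 3.859
vertex -1.454 -3.124 3.558
vertex -2.827 -2.988 2.807
endloop
endfacet
facet normal -0.449 0.351 -0.822
outer loop
vertex -2.028 -2.674 2.505
vertex -1.846 -3.623 2.001
vertex -2.827 -2.988 2.807
endloop
endfacet
facet normal -0.167 0.870 0.463
outer loop
vertex -2.827 -2.988 2.807
vertex -1.454 -3.124 3.558
vertex -2.028 -2.674 2.505
endloop
endfacet
facet normal 0.878 0.344 -0.331
outer loop
vertex -2.028 -2.674 2.505
vertex -1.273 -4.072 3.053
vertex -1.846 -3.623 2.001
endloop
endfacet
facet normal 0.878 0.344 -0.332
outer loop
vertex -1.454 -3.124 3.558
vertex -1.273 -4.072 3.053
vertex -2.028 -2.674 2.505
endloop
endfacet
facet normal 0.229 0.968 0.104
outer loop
vertex 1.972 0.903 -1.873
vertex 1.222 1.035 -1.447
vertex 1.942 0.817 -1.005
endloop
endfacet
facet normal 0.820 0.566 0.084
outer loop
vertex 1.972 0.903 -1.873
vertex 1.942 0.817 -1.005
vertex 2.389 0.241 -1.486
endloop
endfacet
facet normal 0.821 0.206 -0.532
outer loop
vertex 1.972 0.903 -1.873
vertex 2.389 0.241 -1.486
vertex 1.945 0.104 -2.224
endloop
endfacet
facet normal 0.232 0.385 -0.893
outer loop
vertex 1.972 0.903 -1.873
vertex 1.945 0.104 -2.224
vertex 1.223 0.595 -2.2
endloop
endfacet
facet normal -0.133 0.856 -0.500
outer loop
vertex 1.972 0.903 -1.873
vertex 1.223 0.595 -2.2
vertex 1.222 1.035 -1.447
endloop
endfacet
facet normal 0.782 0.092 0.616
outer loop
vertex 2.389 0.241 -1.486
vertex 1.942 0.817 -1.005
vertex 1.897 -0.035 -0.82
endloop
endfacet
facet normal -0.173 0.742 0.648
outer loop
vertex 1.942 0.817 -1.005
vertex 1.222 1.035 -1.447
vertex 1.175 0.456 -0.796
endloop
endfacet
facet normal -0.760 0.561 -0.329
outer loop
vertex 1.222 1.035 -1.447
vertex 1.223 0.595 -2.2
vertex 0.731 0.319 -1.534
endloop
endfacet
facet normal -0.169 -0.201 -0.965
outer loop
vertex 1.223 0.595 -2.2
vertex 1.945 0.104 -2.224
vertex 1.178 -0.257 -2.015
endloop
endfacet
facet normal 0.784 -0.491 -0.380
outer loop
vertex 1.945 0.104 -2.224
vertex 2.389 0.241 -1.486
vertex 1.898 -0.475 -1.573
endloop
endfacet
facet normal -0.232 -0.385 0.893
outer loop
vertex 1.148 -0.343 -1.147
vertex 1.897 -0.035 -0.82
vertex 1.175 0.456 -0.796
endloop
endfacet
facet normal -0.821 -0.206 0.532
outer loop
vertex 1.148 -0.343 -1.147
vertex 1.175 0.456 -0.796
vertex 0.731 0.319 -1.534
endloop
endfacet
facet normal -0.820 -0.566 -0.084
outer loop
vertex 1.148 -0.343 -1.147
vertex 0.731 0.319 -1.534
vertex 1.178 -0.257 -2.015
endloop
endfacet
facet normal -0.229 -0.968 -0.104
outer loop
vertex 1.148 -0.343 -1.147
vertex 1.178 -0.257 -2.015
vertex 1.898 -0.475 -1.573
endloop
endfacet
facet normal 0.133 -0.856 0.500
outer loop
vertex 1.148 -0.343 -1.147
vertex 1.898 -0.475 -1.573
vertex 1.897 -0.035 -0.82
endloop
endfacet
facet normal 0.169 0.201 0.965
outer loop
vertex 1.175 0.456 -0.796
vertex 1.897 -0.035 -0.82
vertex 1.942 0.817 -1.005
endloop
endfacet
facet normal -0.784 0.491 0.380
outer loop
vertex 0.731 0.319 -1.534
vertex 1.175 0.456 -0.796
vertex 1.222 1.035 -1.447
endloop
endfacet
facet normal -0.782 -0.092 -0.616
outer loop
vertex 1.178 -0.257 -2.015
vertex 0.731 0.319 -1.534
vertex 1.223 0.595 -2.2
endloop
endfacet
facet normal 0.173 -0.742 -0.648
outer loop
vertex 1.898 -0.475 -1.573
vertex 1.178 -0.257 -2.015
vertex 1.945 0.104 -2.224
endloop
endfacet
facet normal 0.760 -0.561 0.329
outer loop
vertex 1.897 -0.035 -0.82
vertex 1.898 -0.475 -1.573
vertex 2.389 0.241 -1.486
endloop
endfacet

endsolid


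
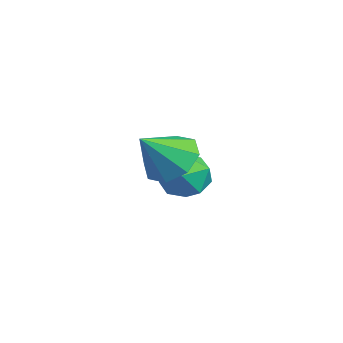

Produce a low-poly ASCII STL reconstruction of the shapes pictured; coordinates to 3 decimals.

solid 
facet normal 0.056 0.544 0.837
outer loop
vertex -1.452 -0.413 0.202
vertex -0.969 -1.13 0.636
vertex -0.486 -0.442 0.156
endloop
endfacet
facet normal 0.041 0.965 0.259
outer loop
vertex -1.452 -0.413 0.202
vertex -0.486 -0.442 0.156
vertex -1.001 -0.209 -0.629
endloop
endfacet
facet normal -0.558 0.823 -0.101
outer loop
vertex -1.452 -0.413 0.202
vertex -1.001 -0.209 -0.629
vertex -1.801 -0.752 -0.634
endloop
endfacet
facet normal -0.914 0.317 0.253
outer loop
vertex -1.452 -0.413 0.202
vertex -1.801 -0.752 -0.634
vertex -1.782 -1.321 0.148
endloop
endfacet
facet normal -0.534 0.145 0.833
outer loop
vertex -1.452 -0.413 0.202
vertex -1.782 -1.321 0.148
vertex -0.969 -1.13 0.636
endloop
endfacet
facet normal 0.594 0.789 -0.156
outer loop
vertex -1.001 -0.209 -0.629
vertex -0.486 -0.442 0.156
vertex -0.238 -0.799 -0.708
endloop
endfacet
facet normal 0.618 0.109 0.779
outer loop
vertex -0.486 -0.442 0.156
vertex -0.969 -1.13 0.636
vertex -0.219 -1.368 0.074
endloop
endfacet
facet normal -0.337 -0.539 0.772
outer loop
vertex -0.969 -1.13 0.636
vertex -1.782 -1.321 0.148
vertex -1.019 -1.911 0.069
endloop
endfacet
facet normal -0.951 -0.260 -0.166
outer loop
vertex -1.782 -1.321 0.148
vertex -1.801 -0.752 -0.634
vertex -1.534 -1.678 -0.716
endloop
endfacet
facet normal -0.376 0.560 -0.738
outer loop
vertex -1.801 -0.752 -0.634
vertex -1.001 -0.209 -0.629
vertex -1.051 -0.99 -1.196
endloop
endfacet
facet normal 0.914 -0.317 -0.253
outer loop
vertex -0.568 -1.707 -0.762
vertex -0.238 -0.799 -0.708
vertex -0.219 -1.368 0.074
endloop
endfacet
facet normal 0.558 -0.823 0.101
outer loop
vertex -0.568 -1.707 -0.762
vertex -0.219 -1.368 0.074
vertex -1.019 -1.911 0.069
endloop
endfacet
facet normal -0.041 -0.965 -0.259
outer loop
vertex -0.568 -1.707 -0.762
vertex -1.019 -1.911 0.069
vertex -1.534 -1.678 -0.716
endloop
endfacet
facet normal -0.056 -0.544 -0.837
outer loop
vertex -0.568 -1.707 -0.762
vertex -1.534 -1.678 -0.716
vertex -1.051 -0.99 -1.196
endloop
endfacet
facet normal 0.534 -0.145 -0.833
outer loop
vertex -0.568 -1.707 -0.762
vertex -1.051 -0.99 -1.196
vertex -0.238 -0.799 -0.708
endloop
endfacet
facet normal 0.951 0.260 0.166
outer loop
vertex -0.219 -1.368 0.074
vertex -0.238 -0.799 -0.708
vertex -0.486 -0.442 0.156
endloop
endfacet
facet normal 0.376 -0.560 0.738
outer loop
vertex -1.019 -1.911 0.069
vertex -0.219 -1.368 0.074
vertex -0.969 -1.13 0.636
endloop
endfacet
facet normal -0.594 -0.789 0.156
outer loop
vertex -1.534 -1.678 -0.716
vertex -1.019 -1.911 0.069
vertex -1.782 -1.321 0.148
endloop
endfacet
facet normal -0.618 -0.109 -0.779
outer loop
vertex -1.051 -0.99 -1.196
vertex -1.534 -1.678 -0.716
vertex -1.801 -0.752 -0.634
endloop
endfacet
facet normal 0.337 0.539 -0.772
outer loop
vertex -0.238 -0.799 -0.708
vertex -1.051 -0.99 -1.196
vertex -1.001 -0.209 -0.629
endloop
endfacet
facet normal -0.256 0.671 -0.696
outer loop
vertex 2.716 -2.663 1.218
vertex 2.048 -2.317 1.798
vertex 2.966 -2.128 1.642
endloop
endfacet
facet normal 0.909 -0.417 -0.010
outer loop
vertex 2.716 -2.663 1.218
vertex 2.966 -2.128 1.642
vertex 2.432 -3.323 2.842
endloop
endfacet
facet normal -0.256 0.670 -0.696
outer loop
vertex 2.966 -2.128 1.642
vertex 2.048 -2.317 1.798
vertex 2.678 -1.703 2.157
endloop
endfacet
facet normal 0.890 0.056 0.452
outer loop
vertex 2.966 -2.128 1.642
vertex 2.678 -1.703 2.157
vertex 2.432 -3.323 2.842
endloop
endfacet
facet normal -0.257 0.670 -0.696
outer loop
vertex 2.678 -1.703 2.157
vertex 2.048 -2.317 1.798
vertex 2.021 -1.638 2.462
endloop
endfacet
facet normal 0.426 0.297 0.855
outer loop
vertex 2.678 -1.703 2.157
vertex 2.021 -1.638 2.462
vertex 2.432 -3.323 2.842
endloop
endfacet
facet normal -0.256 0.671 -0.696
outer loop
vertex 2.021 -1.638 2.462
vertex 2.048 -2.317 1.798
vertex 1.38 -1.971 2.377
endloop
endfacet
facet normal -0.213 0.165 0.963
outer loop
vertex 2.021 -1.638 2.462
vertex 1.38 -1.971 2.377
vertex 2.432 -3.323 2.842
endloop
endfacet
facet normal -0.256 0.671 -0.696
outer loop
vertex 1.38 -1.971 2.377
vertex 2.048 -2.317 1.798
vertex 1.13 -2.506 1.953
endloop
endfacet
facet normal -0.651 -0.261 0.713
outer loop
vertex 1.38 -1.971 2.377
vertex 1.13 -2.506 1.953
vertex 2.432 -3.323 2.842
endloop
endfacet
facet normal -0.256 0.671 -0.696
outer loop
vertex 1.13 -2.506 1.953
vertex 2.048 -2.317 1.798
vertex 1.418 -2.931 1.438
endloop
endfacet
facet normal -0.632 -0.733 0.252
outer loop
vertex 1.13 -2.506 1.953
vertex 1.418 -2.931 1.438
vertex 2.432 -3.323 2.842
endloop
endfacet
facet normal -0.256 0.671 -0.696
outer loop
vertex 1.418 -2.931 1.438
vertex 2.048 -2.317 1.798
vertex 2.075 -2.996 1.134
endloop
endfacet
facet normal -0.167 -0.974 -0.152
outer loop
vertex 1.418 -2.931 1.438
vertex 2.075 -2.996 1.134
vertex 2.432 -3.323 2.842
endloop
endfacet
facet normal -0.257 0.670 -0.696
outer loop
vertex 2.075 -2.996 1.134
vertex 2.048 -2.317 1.798
vertex 2.716 -2.663 1.218
endloop
endfacet
facet normal 0.472 -0.843 -0.260
outer loop
vertex 2.075 -2.996 1.134
vertex 2.716 -2.663 1.218
vertex 2.432 -3.323 2.842
endloop
endfacet

endsolid


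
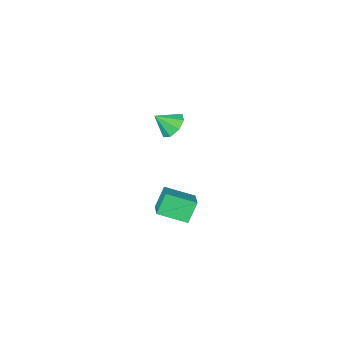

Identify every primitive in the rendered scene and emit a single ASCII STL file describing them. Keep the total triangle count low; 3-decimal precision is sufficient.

solid 
facet normal -0.510 -0.185 0.840
outer loop
vertex -2.572 1.24 -2.769
vertex -1.929 2.539 -2.092
vertex -3.88 2.192 -3.354
endloop
endfacet
facet normal -0.402 -0.812 -0.423
outer loop
vertex -3.191 2.441 -4.488
vertex -2.572 1.24 -2.769
vertex -3.88 2.192 -3.354
endloop
endfacet
facet normal -0.510 -0.184 0.840
outer loop
vertex -3.88 2.192 -3.354
vertex -1.929 2.539 -2.092
vertex -3.237 3.491 -2.678
endloop
endfacet
facet normal -0.760 0.553 -0.340
outer loop
vertex -3.237 3.491 -2.678
vertex -3.191 2.441 -4.488
vertex -3.88 2.192 -3.354
endloop
endfacet
facet normal 0.760 -0.554 0.340
outer loop
vertex -2.572 1.24 -2.769
vertex -1.24 2.788 -3.226
vertex -1.929 2.539 -2.092
endloop
endfacet
facet normal -0.402 -0.812 -0.423
outer loop
vertex -1.883 1.489 -3.902
vertex -2.572 1.24 -2.769
vertex -3.191 2.441 -4.488
endloop
endfacet
facet normal 0.760 -0.553 0.341
outer loop
vertex -1.883 1.489 -3.902
vertex -1.24 2.788 -3.226
vertex -2.572 1.24 -2.769
endloop
endfacet
facet normal 0.402 0.812 0.423
outer loop
vertex -1.929 2.539 -2.092
vertex -1.24 2.788 -3.226
vertex -3.237 3.491 -2.678
endloop
endfacet
facet normal -0.760 0.554 -0.340
outer loop
vertex -2.548 3.74 -3.811
vertex -3.191 2.441 -4.488
vertex -3.237 3.491 -2.678
endloop
endfacet
facet normal 0.402 0.812 0.423
outer loop
vertex -3.237 3.491 -2.678
vertex -1.24 2.788 -3.226
vertex -2.548 3.74 -3.811
endloop
endfacet
facet normal 0.511 0.185 -0.840
outer loop
vertex -2.548 3.74 -3.811
vertex -1.883 1.489 -3.902
vertex -3.191 2.441 -4.488
endloop
endfacet
facet normal 0.510 0.185 -0.840
outer loop
vertex -1.24 2.788 -3.226
vertex -1.883 1.489 -3.902
vertex -2.548 3.74 -3.811
endloop
endfacet
facet normal -0.684 0.306 -0.662
outer loop
vertex -1.934 2.147 2.603
vertex -2.297 2.617 3.196
vertex -1.692 2.742 2.628
endloop
endfacet
facet normal 0.894 -0.352 -0.276
outer loop
vertex -1.934 2.147 2.603
vertex -1.692 2.742 2.628
vertex -1.463 2.243 4.004
endloop
endfacet
facet normal -0.684 0.307 -0.661
outer loop
vertex -1.692 2.742 2.628
vertex -2.297 2.617 3.196
vertex -1.804 3.264 2.986
endloop
endfacet
facet normal 0.965 0.254 -0.068
outer loop
vertex -1.692 2.742 2.628
vertex -1.804 3.264 2.986
vertex -1.463 2.243 4.004
endloop
endfacet
facet normal -0.684 0.307 -0.662
outer loop
vertex -1.804 3.264 2.986
vertex -2.297 2.617 3.196
vertex -2.205 3.407 3.467
endloop
endfacet
facet normal 0.685 0.616 0.388
outer loop
vertex -1.804 3.264 2.986
vertex -2.205 3.407 3.467
vertex -1.463 2.243 4.004
endloop
endfacet
facet normal -0.684 0.307 -0.661
outer loop
vertex -2.205 3.407 3.467
vertex -2.297 2.617 3.196
vertex -2.66 3.088 3.79
endloop
endfacet
facet normal 0.220 0.521 0.825
outer loop
vertex -2.205 3.407 3.467
vertex -2.66 3.088 3.79
vertex -1.463 2.243 4.004
endloop
endfacet
facet normal -0.684 0.307 -0.662
outer loop
vertex -2.66 3.088 3.79
vertex -2.297 2.617 3.196
vertex -2.903 2.493 3.765
endloop
endfacet
facet normal -0.160 0.024 0.987
outer loop
vertex -2.66 3.088 3.79
vertex -2.903 2.493 3.765
vertex -1.463 2.243 4.004
endloop
endfacet
facet normal -0.684 0.307 -0.662
outer loop
vertex -2.903 2.493 3.765
vertex -2.297 2.617 3.196
vertex -2.791 1.971 3.407
endloop
endfacet
facet normal -0.231 -0.584 0.779
outer loop
vertex -2.903 2.493 3.765
vertex -2.791 1.971 3.407
vertex -1.463 2.243 4.004
endloop
endfacet
facet normal -0.685 0.308 -0.661
outer loop
vertex -2.791 1.971 3.407
vertex -2.297 2.617 3.196
vertex -2.39 1.828 2.925
endloop
endfacet
facet normal 0.049 -0.946 0.321
outer loop
vertex -2.791 1.971 3.407
vertex -2.39 1.828 2.925
vertex -1.463 2.243 4.004
endloop
endfacet
facet normal -0.683 0.308 -0.662
outer loop
vertex -2.39 1.828 2.925
vertex -2.297 2.617 3.196
vertex -1.934 2.147 2.603
endloop
endfacet
facet normal 0.514 -0.850 -0.115
outer loop
vertex -2.39 1.828 2.925
vertex -1.934 2.147 2.603
vertex -1.463 2.243 4.004
endloop
endfacet

endsolid


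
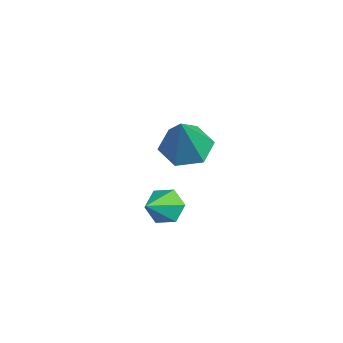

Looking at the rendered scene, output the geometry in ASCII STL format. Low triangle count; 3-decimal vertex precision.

solid 
facet normal -0.529 0.649 -0.547
outer loop
vertex 1.45 0.054 -3.624
vertex 0.826 -0.119 -3.226
vertex 1.28 0.445 -2.995
endloop
endfacet
facet normal 0.964 0.242 0.110
outer loop
vertex 1.45 0.054 -3.624
vertex 1.28 0.445 -2.995
vertex 1.594 -1.061 -2.434
endloop
endfacet
facet normal -0.530 0.650 -0.545
outer loop
vertex 1.28 0.445 -2.995
vertex 0.826 -0.119 -3.226
vertex 0.657 0.272 -2.596
endloop
endfacet
facet normal 0.416 0.392 0.820
outer loop
vertex 1.28 0.445 -2.995
vertex 0.657 0.272 -2.596
vertex 1.594 -1.061 -2.434
endloop
endfacet
facet normal -0.530 0.650 -0.545
outer loop
vertex 0.657 0.272 -2.596
vertex 0.826 -0.119 -3.226
vertex 0.203 -0.292 -2.827
endloop
endfacet
facet normal -0.330 -0.118 0.937
outer loop
vertex 0.657 0.272 -2.596
vertex 0.203 -0.292 -2.827
vertex 1.594 -1.061 -2.434
endloop
endfacet
facet normal -0.530 0.650 -0.545
outer loop
vertex 0.203 -0.292 -2.827
vertex 0.826 -0.119 -3.226
vertex 0.372 -0.683 -3.457
endloop
endfacet
facet normal -0.527 -0.778 0.342
outer loop
vertex 0.203 -0.292 -2.827
vertex 0.372 -0.683 -3.457
vertex 1.594 -1.061 -2.434
endloop
endfacet
facet normal -0.529 0.649 -0.547
outer loop
vertex 0.372 -0.683 -3.457
vertex 0.826 -0.119 -3.226
vertex 0.996 -0.51 -3.855
endloop
endfacet
facet normal 0.022 -0.929 -0.369
outer loop
vertex 0.372 -0.683 -3.457
vertex 0.996 -0.51 -3.855
vertex 1.594 -1.061 -2.434
endloop
endfacet
facet normal -0.529 0.649 -0.547
outer loop
vertex 0.996 -0.51 -3.855
vertex 0.826 -0.119 -3.226
vertex 1.45 0.054 -3.624
endloop
endfacet
facet normal 0.767 -0.419 -0.485
outer loop
vertex 0.996 -0.51 -3.855
vertex 1.45 0.054 -3.624
vertex 1.594 -1.061 -2.434
endloop
endfacet
facet normal -0.431 0.252 -0.867
outer loop
vertex 2.083 0.786 -0.384
vertex 1.245 0.484 -0.055
vertex 1.509 1.387 0.076
endloop
endfacet
facet normal 0.783 0.583 0.215
outer loop
vertex 2.083 0.786 -0.384
vertex 1.509 1.387 0.076
vertex 2.115 -0.024 1.695
endloop
endfacet
facet normal -0.430 0.252 -0.867
outer loop
vertex 1.509 1.387 0.076
vertex 1.245 0.484 -0.055
vertex 0.67 1.085 0.405
endloop
endfacet
facet normal -0.012 0.752 0.660
outer loop
vertex 1.509 1.387 0.076
vertex 0.67 1.085 0.405
vertex 2.115 -0.024 1.695
endloop
endfacet
facet normal -0.430 0.252 -0.867
outer loop
vertex 0.67 1.085 0.405
vertex 1.245 0.484 -0.055
vertex 0.406 0.182 0.274
endloop
endfacet
facet normal -0.632 0.073 0.771
outer loop
vertex 0.67 1.085 0.405
vertex 0.406 0.182 0.274
vertex 2.115 -0.024 1.695
endloop
endfacet
facet normal -0.431 0.252 -0.867
outer loop
vertex 0.406 0.182 0.274
vertex 1.245 0.484 -0.055
vertex 0.98 -0.419 -0.186
endloop
endfacet
facet normal -0.458 -0.773 0.439
outer loop
vertex 0.406 0.182 0.274
vertex 0.98 -0.419 -0.186
vertex 2.115 -0.024 1.695
endloop
endfacet
facet normal -0.431 0.252 -0.867
outer loop
vertex 0.98 -0.419 -0.186
vertex 1.245 0.484 -0.055
vertex 1.819 -0.117 -0.515
endloop
endfacet
facet normal 0.337 -0.942 -0.005
outer loop
vertex 0.98 -0.419 -0.186
vertex 1.819 -0.117 -0.515
vertex 2.115 -0.024 1.695
endloop
endfacet
facet normal -0.431 0.252 -0.867
outer loop
vertex 1.819 -0.117 -0.515
vertex 1.245 0.484 -0.055
vertex 2.083 0.786 -0.384
endloop
endfacet
facet normal 0.958 -0.263 -0.117
outer loop
vertex 1.819 -0.117 -0.515
vertex 2.083 0.786 -0.384
vertex 2.115 -0.024 1.695
endloop
endfacet

endsolid


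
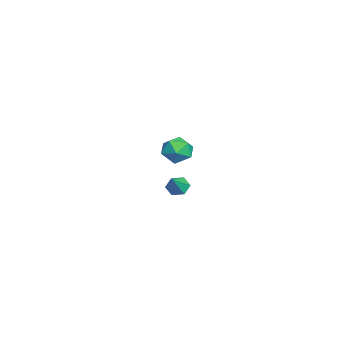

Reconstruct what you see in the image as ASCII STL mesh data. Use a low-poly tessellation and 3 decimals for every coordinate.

solid 
facet normal -0.685 0.196 -0.702
outer loop
vertex 2.782 -0.739 -3.329
vertex 2.463 -0.483 -2.946
vertex 2.843 -0.19 -3.235
endloop
endfacet
facet normal 0.935 -0.044 -0.351
outer loop
vertex 2.782 -0.739 -3.329
vertex 2.843 -0.19 -3.235
vertex 3.217 -0.697 -2.174
endloop
endfacet
facet normal -0.684 0.194 -0.703
outer loop
vertex 2.843 -0.19 -3.235
vertex 2.463 -0.483 -2.946
vertex 2.523 0.066 -2.853
endloop
endfacet
facet normal 0.691 0.716 0.099
outer loop
vertex 2.843 -0.19 -3.235
vertex 2.523 0.066 -2.853
vertex 3.217 -0.697 -2.174
endloop
endfacet
facet normal -0.686 0.194 -0.701
outer loop
vertex 2.523 0.066 -2.853
vertex 2.463 -0.483 -2.946
vertex 2.144 -0.227 -2.563
endloop
endfacet
facet normal 0.033 0.681 0.731
outer loop
vertex 2.523 0.066 -2.853
vertex 2.144 -0.227 -2.563
vertex 3.217 -0.697 -2.174
endloop
endfacet
facet normal -0.686 0.195 -0.701
outer loop
vertex 2.144 -0.227 -2.563
vertex 2.463 -0.483 -2.946
vertex 2.084 -0.776 -2.657
endloop
endfacet
facet normal -0.383 -0.115 0.917
outer loop
vertex 2.144 -0.227 -2.563
vertex 2.084 -0.776 -2.657
vertex 3.217 -0.697 -2.174
endloop
endfacet
facet normal -0.685 0.194 -0.702
outer loop
vertex 2.084 -0.776 -2.657
vertex 2.463 -0.483 -2.946
vertex 2.403 -1.032 -3.039
endloop
endfacet
facet normal -0.139 -0.872 0.469
outer loop
vertex 2.084 -0.776 -2.657
vertex 2.403 -1.032 -3.039
vertex 3.217 -0.697 -2.174
endloop
endfacet
facet normal -0.686 0.194 -0.701
outer loop
vertex 2.403 -1.032 -3.039
vertex 2.463 -0.483 -2.946
vertex 2.782 -0.739 -3.329
endloop
endfacet
facet normal 0.521 -0.838 -0.166
outer loop
vertex 2.403 -1.032 -3.039
vertex 2.782 -0.739 -3.329
vertex 3.217 -0.697 -2.174
endloop
endfacet
facet normal -0.861 0.438 0.259
outer loop
vertex -4.33 -0.591 -3.738
vertex -4.038 -0.501 -2.921
vertex -3.894 0.129 -3.507
endloop
endfacet
facet normal -0.707 0.565 -0.425
outer loop
vertex -4.33 -0.591 -3.738
vertex -3.894 0.129 -3.507
vertex -3.734 -0.25 -4.277
endloop
endfacet
facet normal -0.649 -0.063 -0.758
outer loop
vertex -4.33 -0.591 -3.738
vertex -3.734 -0.25 -4.277
vertex -3.779 -1.115 -4.166
endloop
endfacet
facet normal -0.767 -0.578 -0.279
outer loop
vertex -4.33 -0.591 -3.738
vertex -3.779 -1.115 -4.166
vertex -3.967 -1.27 -3.328
endloop
endfacet
facet normal -0.897 -0.268 0.350
outer loop
vertex -4.33 -0.591 -3.738
vertex -3.967 -1.27 -3.328
vertex -4.038 -0.501 -2.921
endloop
endfacet
facet normal -0.072 0.889 -0.452
outer loop
vertex -3.734 -0.25 -4.277
vertex -3.894 0.129 -3.507
vertex -3.073 0.05 -3.792
endloop
endfacet
facet normal -0.320 0.683 0.656
outer loop
vertex -3.894 0.129 -3.507
vertex -4.038 -0.501 -2.921
vertex -3.261 -0.105 -2.954
endloop
endfacet
facet normal -0.380 -0.460 0.803
outer loop
vertex -4.038 -0.501 -2.921
vertex -3.967 -1.27 -3.328
vertex -3.306 -0.97 -2.843
endloop
endfacet
facet normal -0.167 -0.962 -0.215
outer loop
vertex -3.967 -1.27 -3.328
vertex -3.779 -1.115 -4.166
vertex -3.146 -1.349 -3.613
endloop
endfacet
facet normal 0.023 -0.128 -0.991
outer loop
vertex -3.779 -1.115 -4.166
vertex -3.734 -0.25 -4.277
vertex -3.002 -0.719 -4.199
endloop
endfacet
facet normal 0.767 0.578 0.279
outer loop
vertex -2.71 -0.629 -3.382
vertex -3.073 0.05 -3.792
vertex -3.261 -0.105 -2.954
endloop
endfacet
facet normal 0.649 0.063 0.758
outer loop
vertex -2.71 -0.629 -3.382
vertex -3.261 -0.105 -2.954
vertex -3.306 -0.97 -2.843
endloop
endfacet
facet normal 0.707 -0.565 0.425
outer loop
vertex -2.71 -0.629 -3.382
vertex -3.306 -0.97 -2.843
vertex -3.146 -1.349 -3.613
endloop
endfacet
facet normal 0.861 -0.438 -0.259
outer loop
vertex -2.71 -0.629 -3.382
vertex -3.146 -1.349 -3.613
vertex -3.002 -0.719 -4.199
endloop
endfacet
facet normal 0.897 0.268 -0.350
outer loop
vertex -2.71 -0.629 -3.382
vertex -3.002 -0.719 -4.199
vertex -3.073 0.05 -3.792
endloop
endfacet
facet normal 0.167 0.962 0.215
outer loop
vertex -3.261 -0.105 -2.954
vertex -3.073 0.05 -3.792
vertex -3.894 0.129 -3.507
endloop
endfacet
facet normal -0.023 0.128 0.991
outer loop
vertex -3.306 -0.97 -2.843
vertex -3.261 -0.105 -2.954
vertex -4.038 -0.501 -2.921
endloop
endfacet
facet normal 0.072 -0.889 0.452
outer loop
vertex -3.146 -1.349 -3.613
vertex -3.306 -0.97 -2.843
vertex -3.967 -1.27 -3.328
endloop
endfacet
facet normal 0.320 -0.683 -0.656
outer loop
vertex -3.002 -0.719 -4.199
vertex -3.146 -1.349 -3.613
vertex -3.779 -1.115 -4.166
endloop
endfacet
facet normal 0.380 0.460 -0.803
outer loop
vertex -3.073 0.05 -3.792
vertex -3.002 -0.719 -4.199
vertex -3.734 -0.25 -4.277
endloop
endfacet

endsolid
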